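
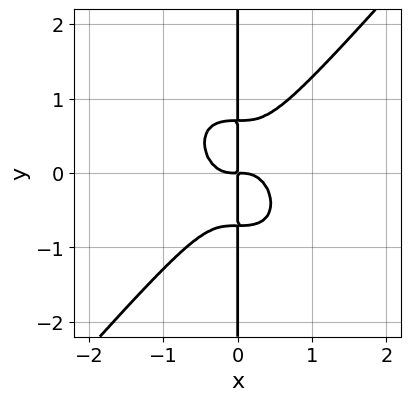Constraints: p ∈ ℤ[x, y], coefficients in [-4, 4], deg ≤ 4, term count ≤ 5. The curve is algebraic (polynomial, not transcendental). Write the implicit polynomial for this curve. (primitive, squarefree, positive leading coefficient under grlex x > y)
3*x^4 - 2*x*y^3 + x*y

The degree is 4 — a generic line meets the curve in up to 4 points.
Against the integer gridlines: the visible y-axis segment lies entirely on the curve.
Together with the visible shape, these determine p as stated.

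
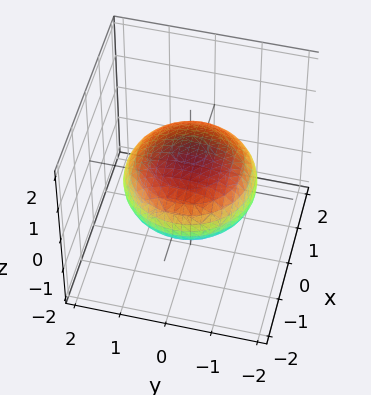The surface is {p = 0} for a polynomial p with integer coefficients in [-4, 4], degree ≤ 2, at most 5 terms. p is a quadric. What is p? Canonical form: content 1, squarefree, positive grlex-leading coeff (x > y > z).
x^2 + y^2 + 2*z^2 - 2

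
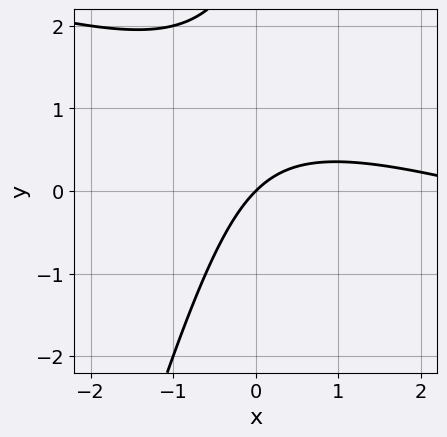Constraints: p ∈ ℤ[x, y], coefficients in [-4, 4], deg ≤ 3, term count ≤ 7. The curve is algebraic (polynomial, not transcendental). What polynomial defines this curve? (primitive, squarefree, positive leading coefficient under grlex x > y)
x^2 + 3*x*y - y^2 - 3*x + 3*y

(a) deg p = 2. The shape is more complex than any degree-1 curve.
(b) Against the integer gridlines: one x-axis crossing is at x = 0; it meets the y-axis at y = 0 (among the integer gridlines).
(c) Putting this together gives p.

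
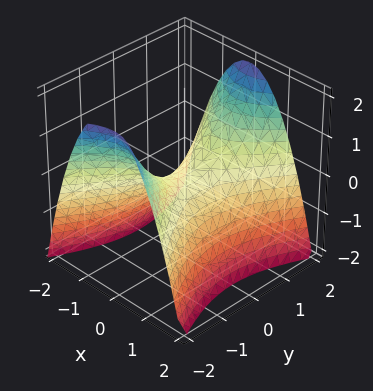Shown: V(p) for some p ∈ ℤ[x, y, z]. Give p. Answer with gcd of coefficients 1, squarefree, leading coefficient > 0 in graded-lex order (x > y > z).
2*x^2 - y^2 + 2*z

First, the degree is 2 — a saddle surface; a quadric.
Then, symmetries: the x ↦ −x reflection is a symmetry, so x appears only in even powers; mirror symmetry y ↦ −y ⇒ only even powers of y.
Then, from the axis intercepts and sections: one z-axis crossing is at z = 0; one x-axis crossing is at x = 0; it meets the y-axis at y = 0 (among the integer gridlines).
Finally, the integer polynomial consistent with all of this is the stated p.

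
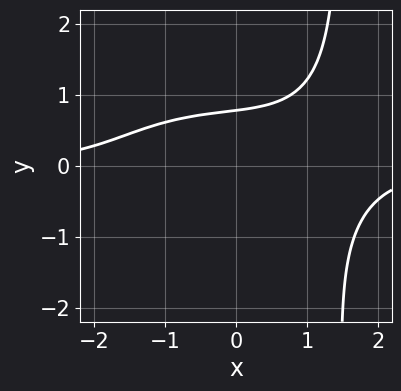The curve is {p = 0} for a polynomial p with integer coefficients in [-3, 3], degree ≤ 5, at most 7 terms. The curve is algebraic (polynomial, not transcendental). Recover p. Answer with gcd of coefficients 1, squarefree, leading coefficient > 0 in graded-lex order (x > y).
(a) The degree is 4 — a generic line meets the curve in up to 4 points.
(b) Observable constraints: no x-intercept at any integer in the box.
(c) Putting this together gives p.

x^3*y + 2*x*y^3 - 3*y^3 - 2*y + 3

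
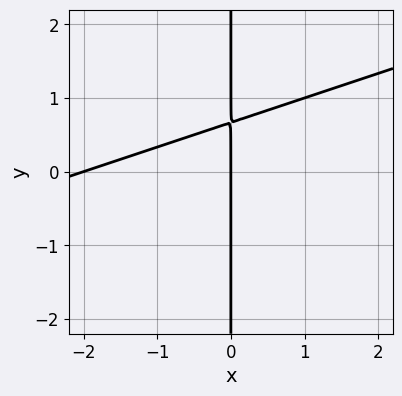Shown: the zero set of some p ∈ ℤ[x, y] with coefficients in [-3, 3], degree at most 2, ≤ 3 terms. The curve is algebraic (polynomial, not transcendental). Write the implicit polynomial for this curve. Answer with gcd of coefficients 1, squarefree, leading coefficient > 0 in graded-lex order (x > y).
(a) The degree is 2 — the shape is more complex than any degree-1 curve.
(b) From the axis intercepts and sections: among the integer gridlines, it crosses the x-axis at x ∈ {-2, 0}; every point of the y-axis in the box is on the curve.
(c) These observations pin down the coefficients.

x^2 - 3*x*y + 2*x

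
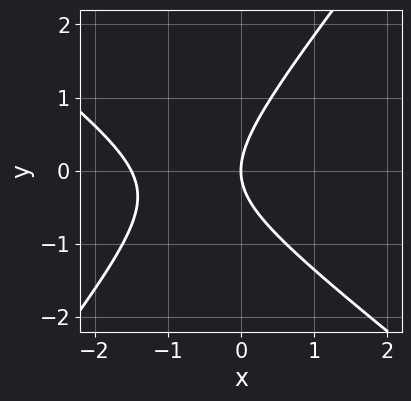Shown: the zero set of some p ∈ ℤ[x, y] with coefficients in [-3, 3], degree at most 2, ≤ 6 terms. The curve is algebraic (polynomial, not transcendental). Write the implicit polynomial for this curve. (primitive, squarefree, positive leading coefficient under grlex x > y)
deg p = 2. A generic line meets the curve in up to 2 points.
Checking where it meets the axes: it meets the x-axis at x = 0 (among the integer gridlines); one y-axis crossing is at y = 0.
Together with the visible shape, these determine p as stated.

2*x^2 + x*y - 2*y^2 + 3*x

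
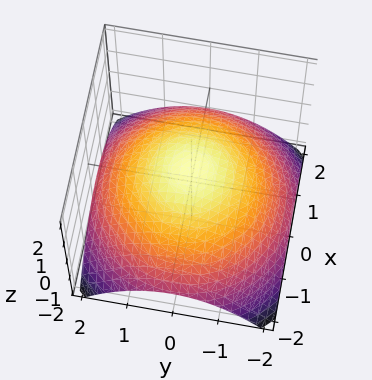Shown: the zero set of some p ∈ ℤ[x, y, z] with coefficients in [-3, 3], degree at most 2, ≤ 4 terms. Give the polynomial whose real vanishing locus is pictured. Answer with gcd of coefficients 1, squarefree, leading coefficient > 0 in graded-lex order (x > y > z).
x^2 + y^2 + 3*z - 2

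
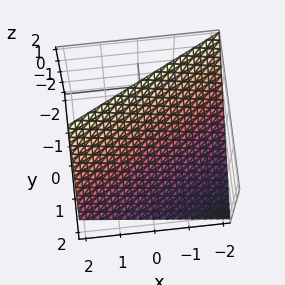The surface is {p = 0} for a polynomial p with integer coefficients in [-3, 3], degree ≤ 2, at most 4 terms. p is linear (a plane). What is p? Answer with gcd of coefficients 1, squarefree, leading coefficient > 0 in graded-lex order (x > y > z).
(a) The degree is 1 — the surface is flat (a plane).
(b) Against the integer gridlines: it crosses the x-axis at the gridline x = -2; it meets the z-axis at z = 1 (among the integer gridlines).
(c) Together with the visible shape, these determine p as stated. Check: (0, 1, 0) on the y-axis lies on the surface, and p(0, 1, 0) = 0. ✓

x - 2*y - 2*z + 2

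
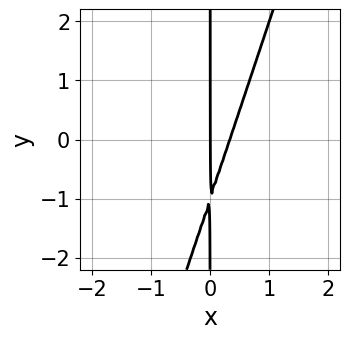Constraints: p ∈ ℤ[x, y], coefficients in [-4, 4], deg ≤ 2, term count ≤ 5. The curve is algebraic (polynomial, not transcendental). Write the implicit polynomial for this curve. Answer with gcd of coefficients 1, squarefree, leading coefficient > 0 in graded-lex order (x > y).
3*x^2 - x*y - x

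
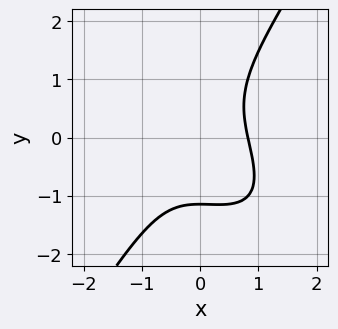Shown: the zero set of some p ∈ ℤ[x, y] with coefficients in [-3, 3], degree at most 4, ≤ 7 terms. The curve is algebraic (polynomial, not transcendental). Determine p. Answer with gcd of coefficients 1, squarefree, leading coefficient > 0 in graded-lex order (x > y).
The degree is 3 — a generic line meets the curve in up to 3 points.
The integer polynomial consistent with all of this is the stated p.

3*x^3 + 3*x^2*y - 2*y^3 + 2*x^2 - 3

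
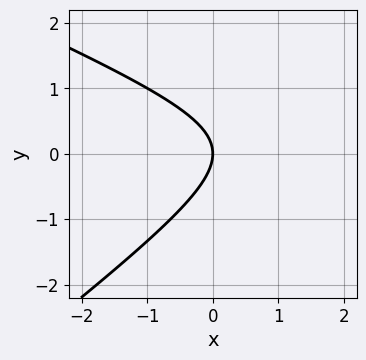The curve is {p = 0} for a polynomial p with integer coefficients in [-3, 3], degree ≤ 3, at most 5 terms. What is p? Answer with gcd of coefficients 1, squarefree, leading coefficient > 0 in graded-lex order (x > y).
(a) The degree is 2 — the shape is more complex than any degree-1 curve.
(b) Observable constraints: it crosses the y-axis at the gridline y = 0; it meets the x-axis at x = 0 (among the integer gridlines).
(c) Putting this together gives p.

x^2 + x*y - 3*y^2 - 3*x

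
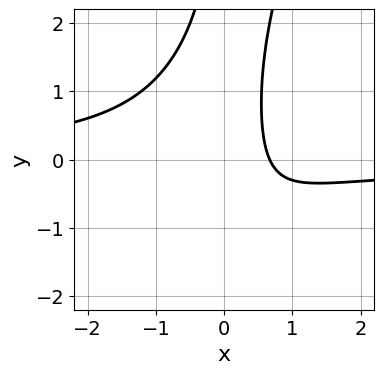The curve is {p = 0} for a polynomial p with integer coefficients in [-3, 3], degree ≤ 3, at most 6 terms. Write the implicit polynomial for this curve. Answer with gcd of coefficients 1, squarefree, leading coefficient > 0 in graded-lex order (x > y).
3*x^2*y - x*y^2 + 3*x - 2

First, degree: no degree-2 curve has this shape, so deg p = 3.
Then, from the visible intercepts: it misses every integer gridline on the y-axis.
Finally, matching integer coefficients to the picture gives p.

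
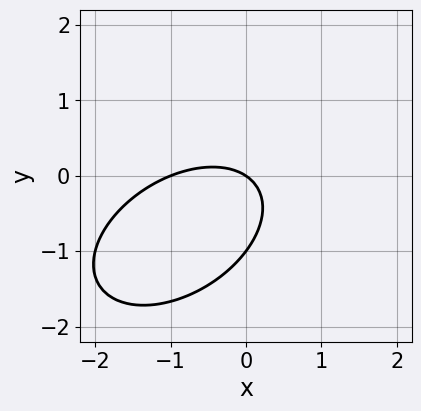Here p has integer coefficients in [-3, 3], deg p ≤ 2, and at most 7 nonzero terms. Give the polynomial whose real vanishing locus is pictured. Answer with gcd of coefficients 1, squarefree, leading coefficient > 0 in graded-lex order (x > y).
2*x^2 - 2*x*y + 3*y^2 + 2*x + 3*y

(a) The degree is 2 — a generic line meets the curve in up to 2 points.
(b) From the visible intercepts: among the integer gridlines, it crosses the y-axis at y ∈ {-1, 0}; among the integer gridlines, it crosses the x-axis at x ∈ {-1, 0}.
(c) Assembling these constraints gives the stated polynomial.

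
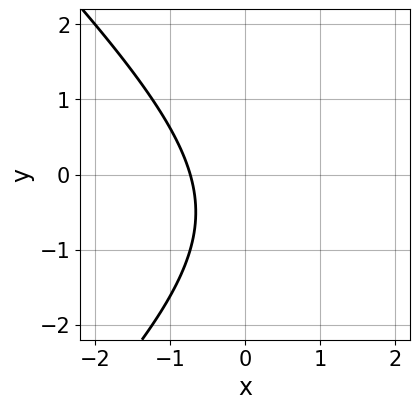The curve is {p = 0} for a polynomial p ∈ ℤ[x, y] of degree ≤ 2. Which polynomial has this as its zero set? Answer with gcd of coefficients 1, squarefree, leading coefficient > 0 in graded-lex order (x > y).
x^2 - y^2 - 2*x - y - 2

1. Degree: the shape is more complex than any degree-1 curve, so deg p = 2.
2. Reading off the gridlines: it misses every integer gridline on the y-axis.
3. Solving for integer coefficients yields p as stated.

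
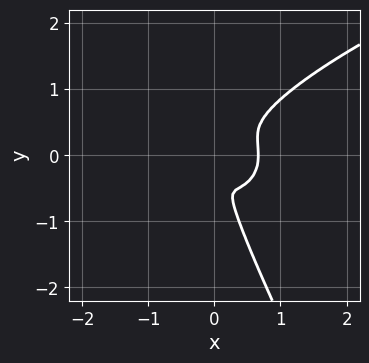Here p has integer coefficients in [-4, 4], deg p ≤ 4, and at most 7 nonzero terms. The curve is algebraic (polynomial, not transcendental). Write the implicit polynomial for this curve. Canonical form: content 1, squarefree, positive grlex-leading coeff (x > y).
(a) deg p = 4.
(b) The integer polynomial consistent with all of this is the stated p.

2*x*y^3 + y^4 - 3*x^3 - x*y^2 + 2*x^2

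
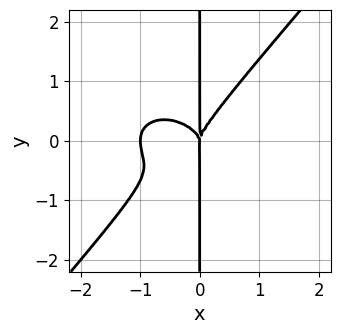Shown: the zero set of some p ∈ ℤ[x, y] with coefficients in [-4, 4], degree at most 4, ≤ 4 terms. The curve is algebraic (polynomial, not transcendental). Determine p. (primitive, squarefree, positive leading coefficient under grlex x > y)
The degree is 4 — no degree-3 curve has this shape.
Against the integer gridlines: among the integer gridlines, it crosses the x-axis at x ∈ {-1, 0}; every point of the y-axis in the box is on the curve.
Fitting integer coefficients to these (and the overall shape) gives p.

2*x^4 + 2*x^2*y^2 - 3*x*y^3 + 2*x^3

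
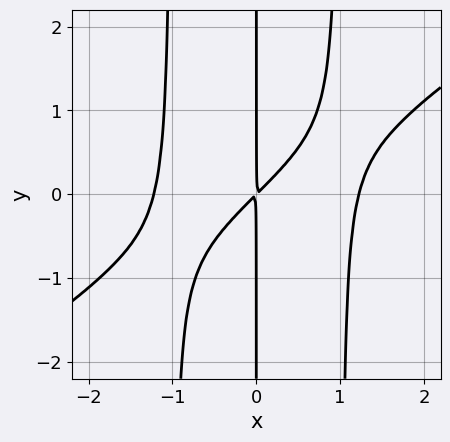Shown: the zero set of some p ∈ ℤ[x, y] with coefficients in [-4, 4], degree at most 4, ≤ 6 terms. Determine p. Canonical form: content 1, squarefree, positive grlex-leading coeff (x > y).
1. The degree is 4 — the shape is more complex than any degree-3 curve.
2. Checking where it meets the axes: the visible y-axis segment lies entirely on the curve.
3. Together with the visible shape, these determine p as stated.

2*x^4 - 3*x^3*y - 3*x^2 + 3*x*y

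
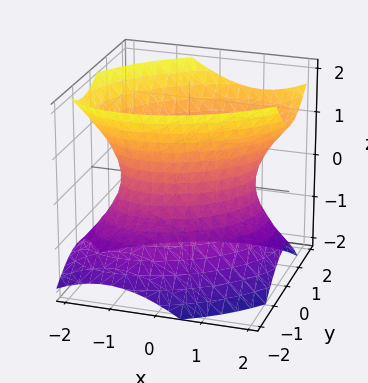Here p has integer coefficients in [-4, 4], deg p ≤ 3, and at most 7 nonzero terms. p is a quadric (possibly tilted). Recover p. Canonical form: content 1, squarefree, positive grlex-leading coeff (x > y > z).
deg p = 2.
Against the integer gridlines: the surface avoids every integer z-axis point in the box; the y-axis gridline crossings are at y ∈ {-1, 1}.
Putting this together gives p.

2*x^2 - 2*x*y + 3*y^2 - y*z - 2*z^2 - 3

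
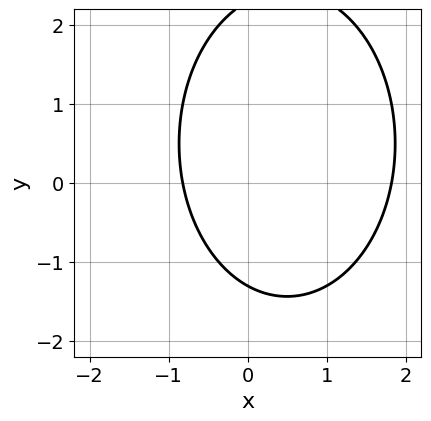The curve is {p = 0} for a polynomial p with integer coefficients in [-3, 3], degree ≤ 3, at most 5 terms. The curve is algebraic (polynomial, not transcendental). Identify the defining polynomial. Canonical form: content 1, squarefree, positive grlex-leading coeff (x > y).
2*x^2 + y^2 - 2*x - y - 3

1. The degree is 2 — the shape is more complex than any degree-1 curve.
2. Solving for integer coefficients yields p as stated.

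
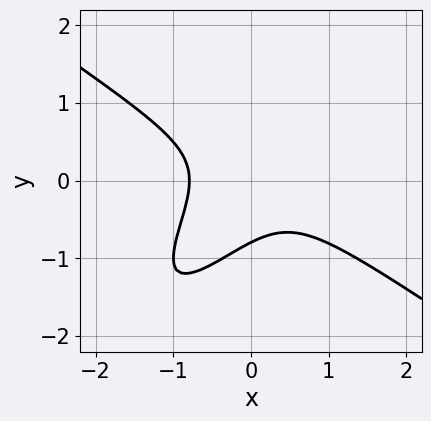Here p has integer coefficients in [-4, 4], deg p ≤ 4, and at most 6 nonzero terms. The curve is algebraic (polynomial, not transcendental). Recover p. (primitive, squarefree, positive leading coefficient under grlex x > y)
2*x^3 - 3*x*y^2 + 2*y^3 + 1

deg p = 3. A generic line meets the curve in up to 3 points.
Solving for integer coefficients yields p as stated.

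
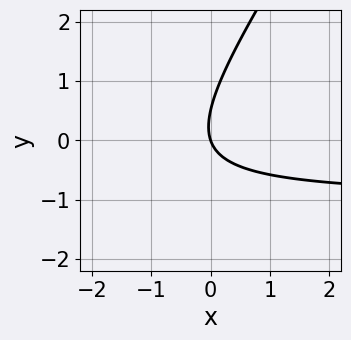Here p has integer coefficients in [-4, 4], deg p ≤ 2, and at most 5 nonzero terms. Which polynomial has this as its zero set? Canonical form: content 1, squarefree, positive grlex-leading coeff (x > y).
3*x*y - 2*y^2 + 3*x + y

The degree is 2 — no degree-1 curve has this shape.
Reading off the gridlines: one x-axis crossing is at x = 0; it meets the y-axis at y = 0 (among the integer gridlines).
Together with the visible shape, these determine p as stated.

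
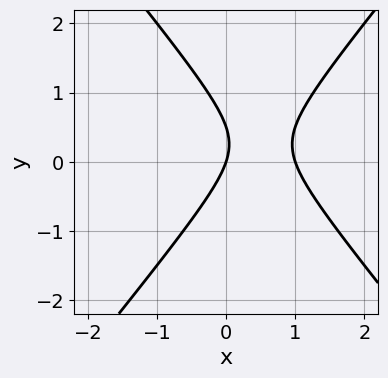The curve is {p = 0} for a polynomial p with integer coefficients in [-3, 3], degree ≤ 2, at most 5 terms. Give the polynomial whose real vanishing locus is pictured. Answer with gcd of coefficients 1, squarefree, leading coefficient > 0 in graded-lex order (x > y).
3*x^2 - 2*y^2 - 3*x + y

Degree: no degree-1 curve has this shape, so deg p = 2.
Against the integer gridlines: one y-axis crossing is at y = 0; among the integer gridlines, it crosses the x-axis at x ∈ {0, 1}.
Assembling these constraints gives the stated polynomial.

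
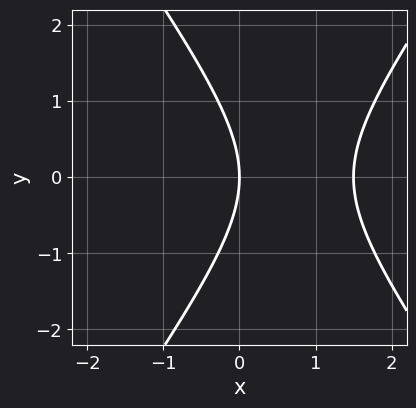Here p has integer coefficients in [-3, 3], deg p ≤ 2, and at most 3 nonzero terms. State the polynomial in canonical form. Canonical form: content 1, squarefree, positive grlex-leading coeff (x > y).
2*x^2 - y^2 - 3*x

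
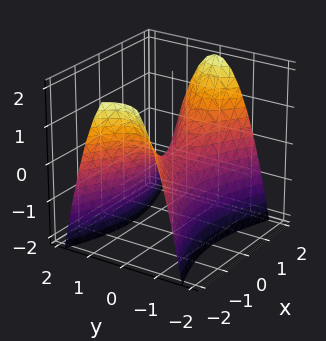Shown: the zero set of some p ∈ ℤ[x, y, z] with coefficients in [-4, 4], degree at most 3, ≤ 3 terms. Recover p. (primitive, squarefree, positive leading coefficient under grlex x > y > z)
x^2 - 3*y^2 - 2*z

deg p = 2.
Symmetries: it's symmetric under y → −y, forcing even powers of y; mirror symmetry x ↦ −x ⇒ only even powers of x.
Observable constraints: it crosses the x-axis at the gridline x = 0; it meets the z-axis at z = 0 (among the integer gridlines).
Putting this together gives p.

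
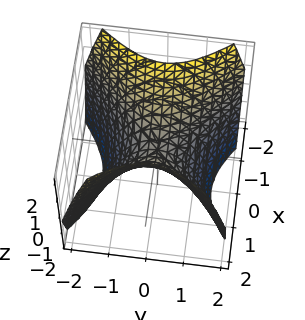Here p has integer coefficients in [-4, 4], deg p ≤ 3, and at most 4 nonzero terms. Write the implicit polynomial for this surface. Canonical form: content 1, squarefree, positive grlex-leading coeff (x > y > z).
x^2 - y^2 - z

The degree is 2 — a hyperbolic paraboloid; a quadric.
Symmetries: it's symmetric under y → −y, forcing even powers of y; mirror symmetry x ↦ −x ⇒ only even powers of x.
From the axis intercepts and sections: it crosses the y-axis at the gridline y = 0; it crosses the z-axis at the gridline z = 0; it crosses the x-axis at the gridline x = 0.
These observations pin down the coefficients.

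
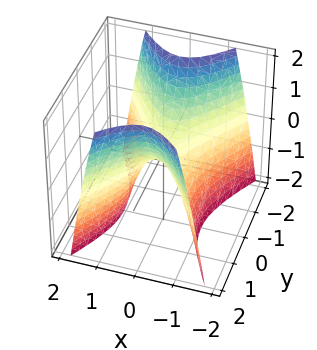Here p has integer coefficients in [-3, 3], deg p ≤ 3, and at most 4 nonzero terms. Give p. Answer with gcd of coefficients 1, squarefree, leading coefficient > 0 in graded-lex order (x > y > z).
2*x^2 - y^2 + z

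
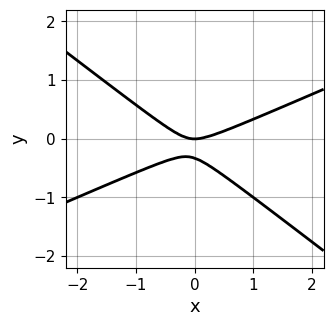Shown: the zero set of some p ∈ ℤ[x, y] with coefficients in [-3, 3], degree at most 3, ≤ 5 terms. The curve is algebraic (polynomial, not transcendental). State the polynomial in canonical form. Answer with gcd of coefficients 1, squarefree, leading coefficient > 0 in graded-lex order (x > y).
x^2 - x*y - 3*y^2 - y

deg p = 2. The shape is more complex than any degree-1 curve.
Reading off the gridlines: it meets the x-axis at x = 0 (among the integer gridlines); it crosses the y-axis at the gridline y = 0.
These observations pin down the coefficients.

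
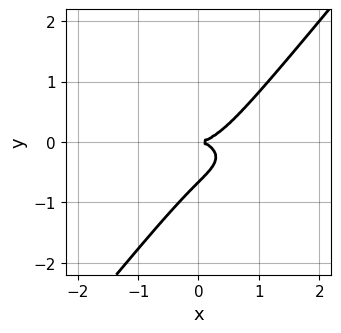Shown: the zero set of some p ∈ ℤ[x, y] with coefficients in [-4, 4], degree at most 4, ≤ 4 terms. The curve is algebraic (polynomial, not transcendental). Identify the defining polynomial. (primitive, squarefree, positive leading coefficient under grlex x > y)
First, degree: no degree-2 curve has this shape, so deg p = 3.
Next, checking where it meets the axes: it crosses the y-axis at the gridline y = 0; it crosses the x-axis at the gridline x = 0.
Finally, fitting integer coefficients to these (and the overall shape) gives p.

x^3 + 3*x*y^2 - 3*y^3 - 2*y^2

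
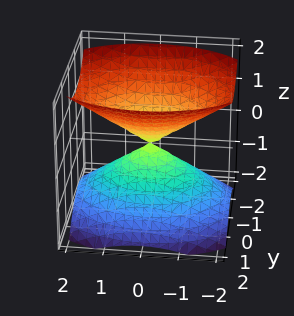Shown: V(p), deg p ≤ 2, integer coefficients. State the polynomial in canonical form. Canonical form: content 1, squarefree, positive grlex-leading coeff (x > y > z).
There are 2 components. Treating them together as one polynomial.
Degree: a double cone through the origin; a quadric, so deg p = 2.
Symmetries: it's symmetric under x → −x, forcing even powers of x; mirror symmetry y ↦ −y ⇒ only even powers of y; mirror symmetry z ↦ −z ⇒ only even powers of z.
Checking where it meets the axes: one x-axis crossing is at x = 0; one z-axis crossing is at z = 0; it meets the y-axis at y = 0 (among the integer gridlines).
The integer polynomial consistent with all of this is the stated p.

x^2 + 2*y^2 - 2*z^2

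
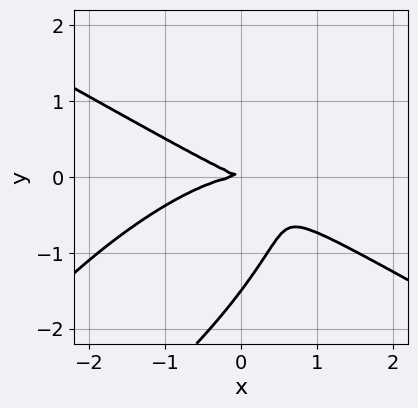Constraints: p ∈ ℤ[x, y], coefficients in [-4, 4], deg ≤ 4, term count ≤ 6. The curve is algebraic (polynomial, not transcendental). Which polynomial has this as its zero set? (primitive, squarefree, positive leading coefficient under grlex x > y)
x^3 - 2*x*y^2 + 2*y^3 + x*y + 3*y^2

First, degree: the shape is more complex than any degree-2 curve, so deg p = 3.
Then, reading off the gridlines: one y-axis crossing is at y = 0; it meets the x-axis at x = 0 (among the integer gridlines).
Finally, putting this together gives p.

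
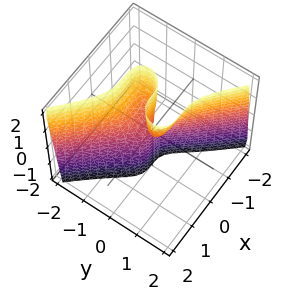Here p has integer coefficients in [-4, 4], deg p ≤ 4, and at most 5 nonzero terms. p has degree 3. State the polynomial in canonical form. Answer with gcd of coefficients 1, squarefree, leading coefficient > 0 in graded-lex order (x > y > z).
2*x^3 + 2*y^3 - y*z

(a) deg p = 3.
(b) Checking where it meets the axes: every point of the z-axis in the box is on the surface; it meets the x-axis at x = 0 (among the integer gridlines).
(c) Putting this together gives p.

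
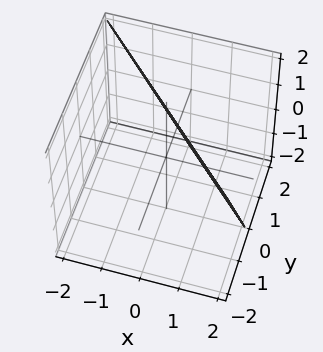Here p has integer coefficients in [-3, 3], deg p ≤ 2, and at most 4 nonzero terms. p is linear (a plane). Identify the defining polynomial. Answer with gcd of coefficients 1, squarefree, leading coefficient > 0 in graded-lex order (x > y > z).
2*x + 2*y + z - 2

First, degree: the surface is flat (a plane), so deg p = 1.
Then, from the visible intercepts: one x-axis crossing is at x = 1; one z-axis crossing is at z = 2; one y-axis crossing is at y = 1.
Finally, assembling these constraints gives the stated polynomial.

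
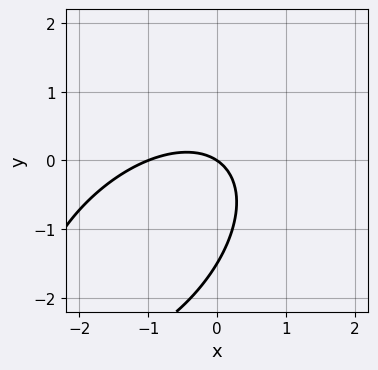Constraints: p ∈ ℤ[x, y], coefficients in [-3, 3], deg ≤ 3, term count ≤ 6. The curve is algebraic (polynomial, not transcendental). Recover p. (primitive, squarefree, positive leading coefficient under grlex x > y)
2*x^2 - 2*x*y + 2*y^2 + 2*x + 3*y

Degree: no degree-1 curve has this shape, so deg p = 2.
From the axis intercepts and sections: it crosses the y-axis at the gridline y = 0; among the integer gridlines, it crosses the x-axis at x ∈ {-1, 0}.
Assembling these constraints gives the stated polynomial.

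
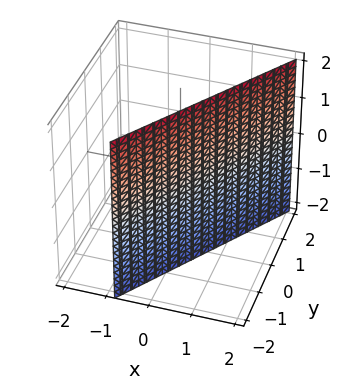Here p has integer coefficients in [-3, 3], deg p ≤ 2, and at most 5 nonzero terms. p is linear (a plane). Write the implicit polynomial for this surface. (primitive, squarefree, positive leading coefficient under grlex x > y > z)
1. deg p = 1. Every cross-section is a straight line — this is a plane.
2. Checking where it meets the axes: it meets the y-axis at y = -1 (among the integer gridlines); the surface avoids every integer z-axis point in the box.
3. Together with the visible shape, these determine p as stated.

3*x - 2*y - 2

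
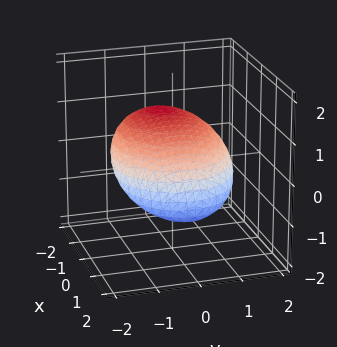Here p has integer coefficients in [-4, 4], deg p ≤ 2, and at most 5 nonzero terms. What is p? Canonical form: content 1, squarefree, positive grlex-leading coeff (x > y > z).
1. Degree: no degree-1 surface has this shape, so deg p = 2.
2. The integer polynomial consistent with all of this is the stated p.

x^2 + 2*x*z + y^2 + 3*z^2 - 2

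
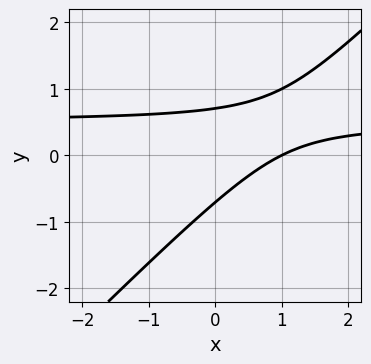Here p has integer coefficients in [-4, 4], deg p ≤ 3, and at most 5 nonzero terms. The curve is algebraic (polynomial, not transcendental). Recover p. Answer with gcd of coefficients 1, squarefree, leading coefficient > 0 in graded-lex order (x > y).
1. Degree: a generic line meets the curve in up to 2 points, so deg p = 2.
2. Reading off the gridlines: it meets the x-axis at x = 1 (among the integer gridlines).
3. Putting this together gives p.

2*x*y - 2*y^2 - x + 1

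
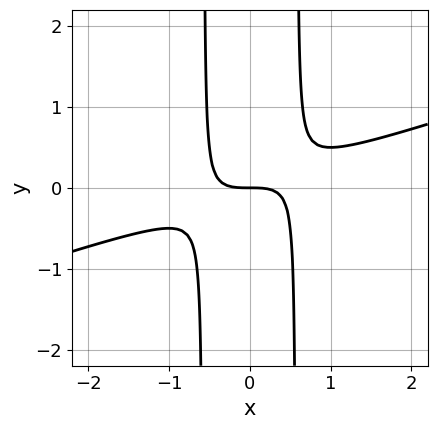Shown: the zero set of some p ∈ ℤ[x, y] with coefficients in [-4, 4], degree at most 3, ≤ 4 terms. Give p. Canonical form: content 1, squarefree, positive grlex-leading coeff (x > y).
x^3 - 3*x^2*y + y

First, deg p = 3. The shape is more complex than any degree-2 curve.
Next, observable constraints: it crosses the y-axis at the gridline y = 0; it meets the x-axis at x = 0 (among the integer gridlines).
Finally, solving for integer coefficients yields p as stated.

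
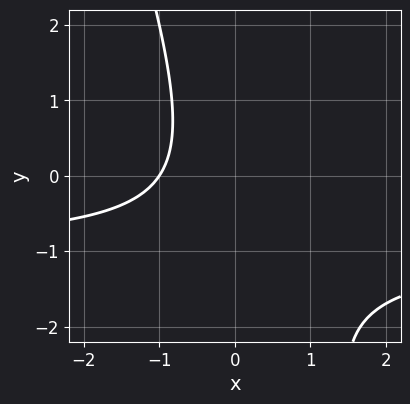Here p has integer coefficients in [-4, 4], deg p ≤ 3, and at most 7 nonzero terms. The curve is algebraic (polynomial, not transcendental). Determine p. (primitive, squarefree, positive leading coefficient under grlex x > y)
1. The degree is 2 — the shape is more complex than any degree-1 curve.
2. Checking where it meets the axes: it crosses the x-axis at the gridline x = -1; no y-intercept at any integer in the box.
3. The integer polynomial consistent with all of this is the stated p.

3*x*y + y^2 + 3*x + y + 3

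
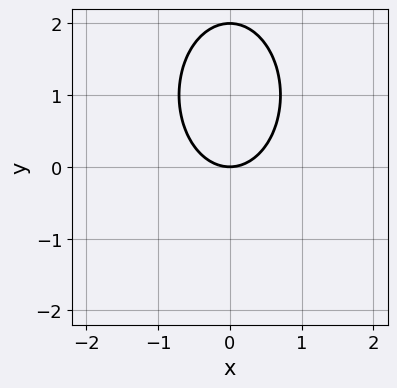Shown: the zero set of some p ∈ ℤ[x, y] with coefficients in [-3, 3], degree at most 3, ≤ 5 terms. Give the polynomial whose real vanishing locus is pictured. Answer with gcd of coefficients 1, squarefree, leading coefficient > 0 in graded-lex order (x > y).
First, the degree is 2 — the shape is more complex than any degree-1 curve.
Then, symmetries: the x ↦ −x reflection is a symmetry, so x appears only in even powers.
Next, from the axis intercepts and sections: the y-axis gridline crossings are at y ∈ {0, 2}; one x-axis crossing is at x = 0.
Finally, these observations pin down the coefficients.

2*x^2 + y^2 - 2*y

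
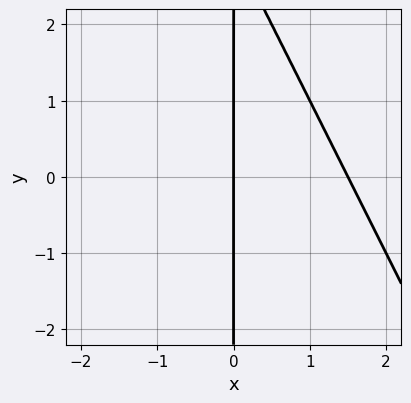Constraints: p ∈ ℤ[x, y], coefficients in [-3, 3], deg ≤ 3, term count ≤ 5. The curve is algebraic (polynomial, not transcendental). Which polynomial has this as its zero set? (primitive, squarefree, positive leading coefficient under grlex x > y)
(a) The degree is 2 — no degree-1 curve has this shape.
(b) Observable constraints: one x-axis crossing is at x = 0; the visible y-axis segment lies entirely on the curve.
(c) Together with the visible shape, these determine p as stated.

2*x^2 + x*y - 3*x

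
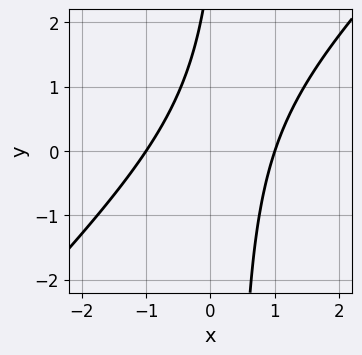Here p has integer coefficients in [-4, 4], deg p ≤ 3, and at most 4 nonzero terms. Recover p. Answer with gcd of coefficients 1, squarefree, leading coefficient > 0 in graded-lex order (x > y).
First, degree: the shape is more complex than any degree-1 curve, so deg p = 2.
Then, observable constraints: among the integer gridlines, it crosses the x-axis at x ∈ {-1, 1}; the curve avoids every integer y-axis point in the box.
Finally, solving for integer coefficients yields p as stated.

3*x^2 - 3*x*y + y - 3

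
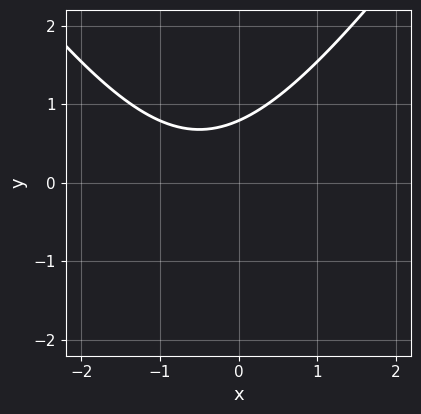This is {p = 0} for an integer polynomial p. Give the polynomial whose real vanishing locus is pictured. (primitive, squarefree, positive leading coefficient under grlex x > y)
The degree is 2 — no degree-1 curve has this shape.
From the visible intercepts: it misses every integer gridline on the x-axis.
Putting this together gives p.

2*x^2 - y^2 + 2*x - 3*y + 3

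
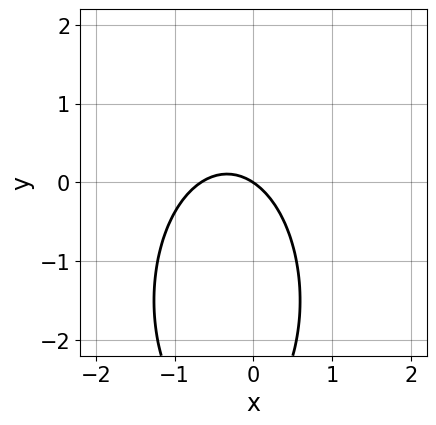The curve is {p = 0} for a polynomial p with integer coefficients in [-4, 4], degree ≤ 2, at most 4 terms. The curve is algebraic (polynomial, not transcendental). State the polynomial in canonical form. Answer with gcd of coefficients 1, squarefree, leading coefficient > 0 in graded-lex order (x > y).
3*x^2 + y^2 + 2*x + 3*y

1. Degree: a generic line meets the curve in up to 2 points, so deg p = 2.
2. Observable constraints: one x-axis crossing is at x = 0; it meets the y-axis at y = 0 (among the integer gridlines).
3. These observations pin down the coefficients.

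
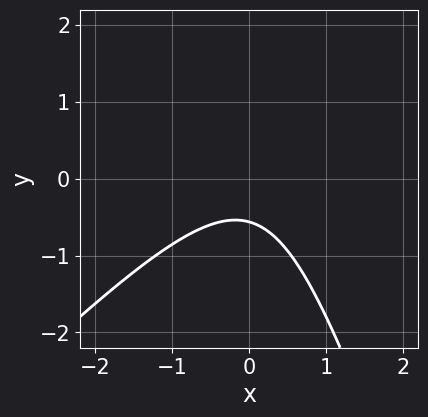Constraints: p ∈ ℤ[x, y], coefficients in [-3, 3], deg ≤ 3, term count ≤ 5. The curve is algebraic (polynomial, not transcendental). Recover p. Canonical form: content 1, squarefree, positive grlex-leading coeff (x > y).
The degree is 2 — the shape is more complex than any degree-1 curve.
Against the integer gridlines: it misses every integer gridline on the x-axis.
These observations pin down the coefficients.

3*x^2 - 2*x*y - y^2 + 3*y + 2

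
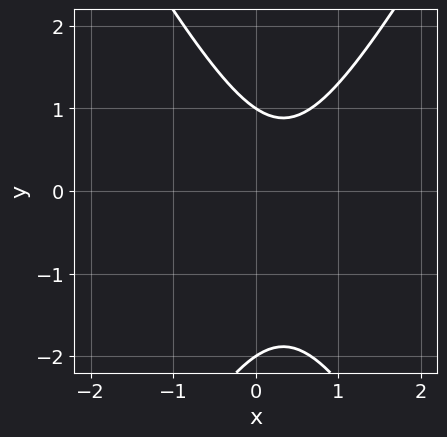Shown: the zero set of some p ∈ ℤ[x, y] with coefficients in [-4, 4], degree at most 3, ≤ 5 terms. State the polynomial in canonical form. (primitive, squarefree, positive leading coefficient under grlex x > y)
First, deg p = 2.
Then, reading off the gridlines: among the integer gridlines, it crosses the y-axis at y ∈ {-2, 1}; the curve avoids every integer x-axis point in the box.
Finally, solving for integer coefficients yields p as stated.

3*x^2 - y^2 - 2*x - y + 2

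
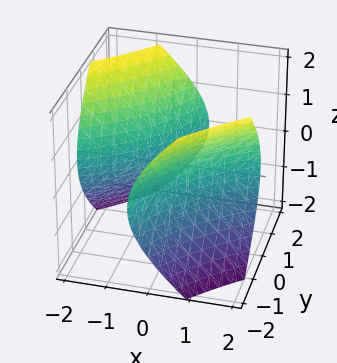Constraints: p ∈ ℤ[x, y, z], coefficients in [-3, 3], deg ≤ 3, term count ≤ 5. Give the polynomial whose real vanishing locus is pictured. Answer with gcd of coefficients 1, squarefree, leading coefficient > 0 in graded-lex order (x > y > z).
x^2 - 3*x*y + y^2 - 2*z^2 - 2

1. The picture has 2 separate pieces.
2. The degree is 2 — no degree-1 surface has this shape.
3. From the visible intercepts: the surface avoids every integer z-axis point in the box.
4. Putting this together gives p.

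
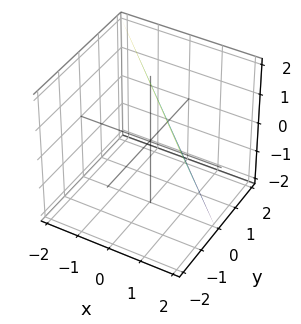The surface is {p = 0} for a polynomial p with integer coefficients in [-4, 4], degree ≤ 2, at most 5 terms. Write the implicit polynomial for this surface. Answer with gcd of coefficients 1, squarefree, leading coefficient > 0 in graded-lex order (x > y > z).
(a) The degree is 1 — the surface is flat (a plane).
(b) Checking where it meets the axes: one y-axis crossing is at y = 1; one x-axis crossing is at x = 1.
(c) Together with the visible shape, these determine p as stated. Check: (0, 0, 2) on the z-axis lies on the surface, and p(0, 0, 2) = 0. ✓

2*x + 2*y + z - 2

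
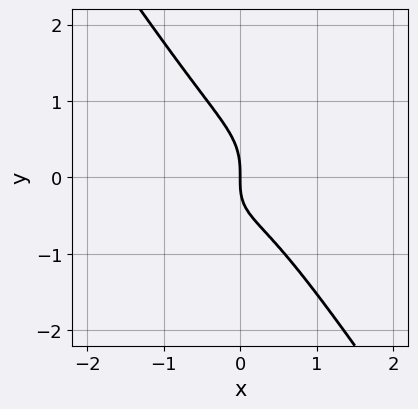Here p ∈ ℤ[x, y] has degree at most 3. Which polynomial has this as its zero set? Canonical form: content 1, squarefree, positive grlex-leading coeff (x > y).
First, deg p = 3.
Then, from the visible intercepts: one x-axis crossing is at x = 0; one y-axis crossing is at y = 0.
Finally, together with the visible shape, these determine p as stated.

2*x^3 - 3*x^2*y + 2*y^3 + x*y + 2*x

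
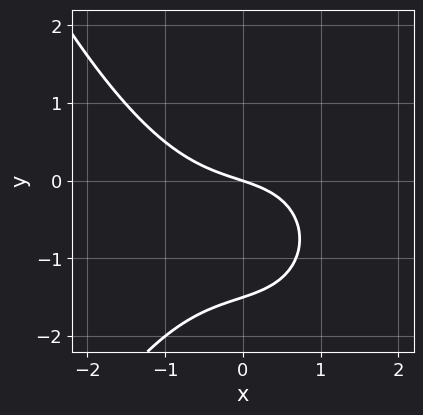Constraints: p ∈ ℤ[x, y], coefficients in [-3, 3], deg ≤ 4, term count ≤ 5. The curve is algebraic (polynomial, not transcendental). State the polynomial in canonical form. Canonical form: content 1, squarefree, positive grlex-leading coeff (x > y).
First, degree: a generic line meets the curve in up to 3 points, so deg p = 3.
Next, reading off the gridlines: it crosses the y-axis at the gridline y = 0; it crosses the x-axis at the gridline x = 0.
Finally, together with the visible shape, these determine p as stated.

x^3 + 2*y^2 + x + 3*y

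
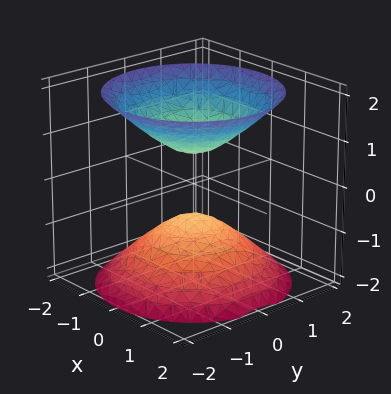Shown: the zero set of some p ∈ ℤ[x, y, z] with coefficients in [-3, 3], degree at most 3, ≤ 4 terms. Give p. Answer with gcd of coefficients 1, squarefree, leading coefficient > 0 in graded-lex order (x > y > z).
2*x^2 + 2*y^2 - 2*z^2 + 1

I count 2 distinct pieces. They look like related sheets of one shape, so recover p as a whole.
The degree is 2 — two separate bowl-shaped sheets opening away from each other; a quadric.
Symmetry: the surface is invariant under rotation about z: p = q(x² + y², z); mirror symmetry z ↦ −z ⇒ only even powers of z.
Checking where it meets the axes: it misses every integer gridline on the y-axis; it misses every integer gridline on the x-axis; a circular section at z = 2 has radius between 1 and 2.
Putting this together gives p.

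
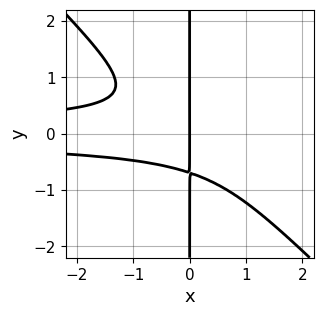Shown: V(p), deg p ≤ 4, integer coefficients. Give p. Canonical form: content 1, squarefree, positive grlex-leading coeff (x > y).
3*x^2*y^2 + 3*x*y^3 + x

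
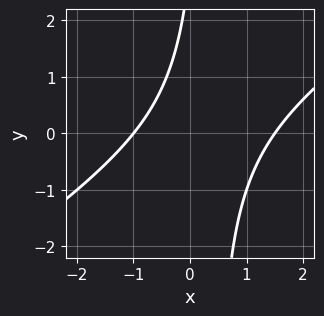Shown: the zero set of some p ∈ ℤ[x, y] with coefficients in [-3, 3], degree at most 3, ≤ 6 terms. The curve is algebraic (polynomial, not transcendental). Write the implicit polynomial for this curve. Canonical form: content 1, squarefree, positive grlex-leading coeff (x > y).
The degree is 2 — no degree-1 curve has this shape.
Observable constraints: it misses every integer gridline on the y-axis; it crosses the x-axis at the gridline x = -1.
Fitting integer coefficients to these (and the overall shape) gives p.

2*x^2 - 3*x*y - x + y - 3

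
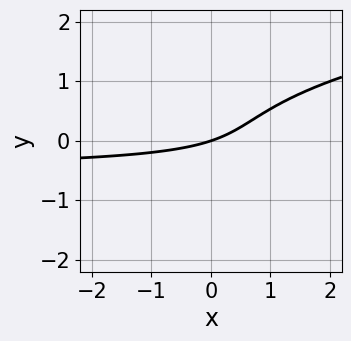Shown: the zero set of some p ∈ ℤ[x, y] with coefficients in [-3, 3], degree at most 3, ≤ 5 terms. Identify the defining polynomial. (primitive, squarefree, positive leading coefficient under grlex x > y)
3*y^3 - 2*x*y - x + 3*y

1. The degree is 3 — the shape is more complex than any degree-2 curve.
2. Checking where it meets the axes: it meets the y-axis at y = 0 (among the integer gridlines); it crosses the x-axis at the gridline x = 0.
3. Solving for integer coefficients yields p as stated.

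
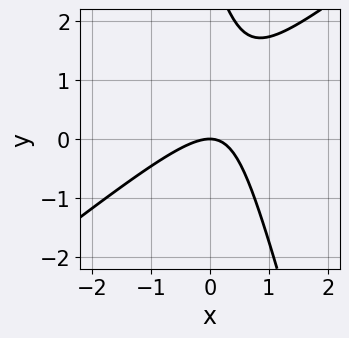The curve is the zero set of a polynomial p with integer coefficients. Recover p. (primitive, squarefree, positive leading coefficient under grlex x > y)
1. The degree is 2 — a generic line meets the curve in up to 2 points.
2. From the visible intercepts: it crosses the y-axis at the gridline y = 0; it crosses the x-axis at the gridline x = 0.
3. Matching integer coefficients to the picture gives p.

3*x^2 - 3*x*y - y^2 + 3*y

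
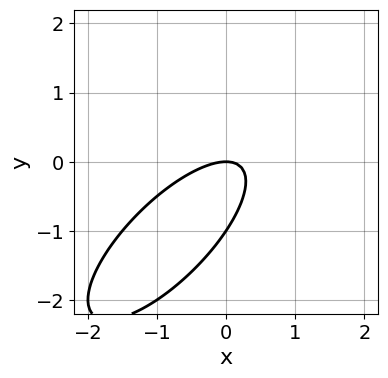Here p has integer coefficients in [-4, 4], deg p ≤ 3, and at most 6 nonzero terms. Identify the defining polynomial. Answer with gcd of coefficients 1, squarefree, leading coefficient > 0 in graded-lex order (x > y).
2*x^2 - 3*x*y + 2*y^2 + 2*y

The degree is 2 — the shape is more complex than any degree-1 curve.
From the visible intercepts: among the integer gridlines, it crosses the y-axis at y ∈ {-1, 0}; it crosses the x-axis at the gridline x = 0.
Together with the visible shape, these determine p as stated.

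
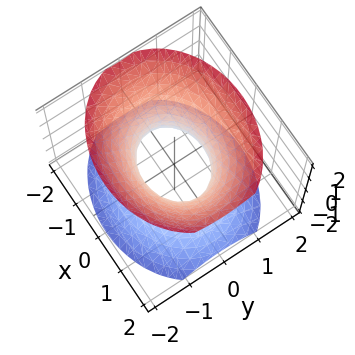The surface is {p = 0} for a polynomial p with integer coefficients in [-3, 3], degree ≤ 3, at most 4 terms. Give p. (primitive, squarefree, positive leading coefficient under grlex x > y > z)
2*x^2 + 3*y^2 - 2*z^2 - 2

(a) The degree is 2 — an hourglass — one-sheet hyperboloid; a quadric.
(b) Symmetries: the y ↦ −y reflection is a symmetry, so y appears only in even powers; the x ↦ −x reflection is a symmetry, so x appears only in even powers; mirror symmetry z ↦ −z ⇒ only even powers of z.
(c) Observable constraints: no z-intercept at any integer in the box; the x-axis gridline crossings are at x ∈ {-1, 1}.
(d) Putting this together gives p.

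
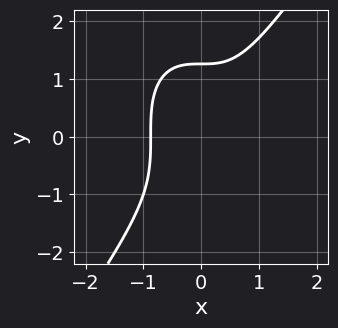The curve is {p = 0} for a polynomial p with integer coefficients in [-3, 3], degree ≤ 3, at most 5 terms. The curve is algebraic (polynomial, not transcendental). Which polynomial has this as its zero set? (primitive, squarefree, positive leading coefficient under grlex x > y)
3*x^3 - y^3 + 2

First, the degree is 3 — the shape is more complex than any degree-2 curve.
Finally, the integer polynomial consistent with all of this is the stated p.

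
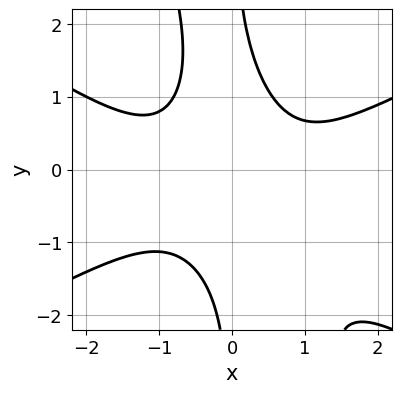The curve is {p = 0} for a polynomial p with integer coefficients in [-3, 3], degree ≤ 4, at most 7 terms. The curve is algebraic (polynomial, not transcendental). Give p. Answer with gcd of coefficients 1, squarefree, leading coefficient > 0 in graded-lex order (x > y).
x^4 - 3*x^2*y^2 - x*y^3 - 2*x^2*y + 2

1. The degree is 4 — a generic line meets the curve in up to 4 points.
2. Against the integer gridlines: no y-intercept at any integer in the box; no x-intercept at any integer in the box.
3. Putting this together gives p.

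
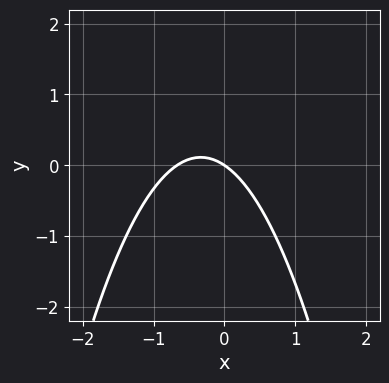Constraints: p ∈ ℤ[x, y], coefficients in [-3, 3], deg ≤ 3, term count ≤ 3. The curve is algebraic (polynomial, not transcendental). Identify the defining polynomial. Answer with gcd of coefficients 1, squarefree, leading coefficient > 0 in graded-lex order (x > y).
3*x^2 + 2*x + 3*y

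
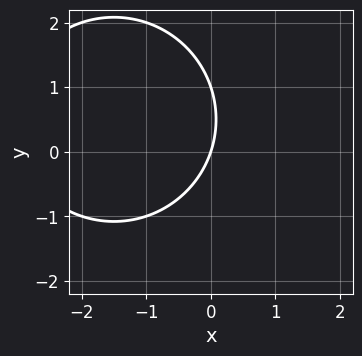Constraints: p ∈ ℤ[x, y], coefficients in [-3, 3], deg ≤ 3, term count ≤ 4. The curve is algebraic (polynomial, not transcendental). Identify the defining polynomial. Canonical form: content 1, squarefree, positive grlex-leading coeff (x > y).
1. Degree: no degree-1 curve has this shape, so deg p = 2.
2. From the visible intercepts: among the integer gridlines, it crosses the y-axis at y ∈ {0, 1}; it crosses the x-axis at the gridline x = 0.
3. Matching integer coefficients to the picture gives p.

x^2 + y^2 + 3*x - y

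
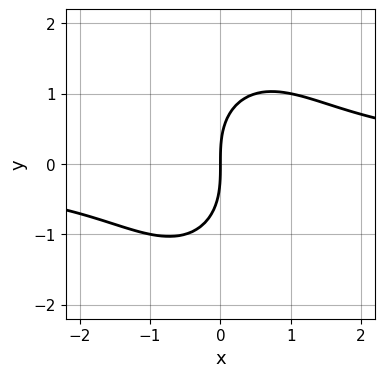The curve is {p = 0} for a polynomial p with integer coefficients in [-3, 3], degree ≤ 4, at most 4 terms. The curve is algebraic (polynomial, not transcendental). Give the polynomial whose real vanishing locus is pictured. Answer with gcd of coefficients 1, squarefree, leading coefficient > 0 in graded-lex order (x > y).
First, deg p = 3. No degree-2 curve has this shape.
Next, checking where it meets the axes: it meets the x-axis at x = 0 (among the integer gridlines); it crosses the y-axis at the gridline y = 0.
Finally, together with the visible shape, these determine p as stated.

2*x^2*y + y^3 - 3*x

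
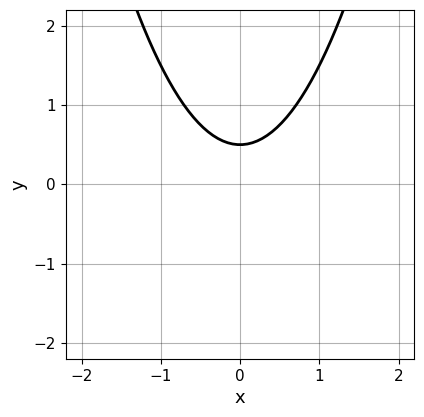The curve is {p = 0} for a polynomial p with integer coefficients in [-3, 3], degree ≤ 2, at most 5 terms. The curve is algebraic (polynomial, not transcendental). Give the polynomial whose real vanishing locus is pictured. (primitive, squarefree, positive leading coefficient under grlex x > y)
2*x^2 - 2*y + 1

(a) deg p = 2. No degree-1 curve has this shape.
(b) Symmetries: the x ↦ −x reflection is a symmetry, so x appears only in even powers.
(c) Observable constraints: it misses every integer gridline on the x-axis.
(d) Together with the visible shape, these determine p as stated.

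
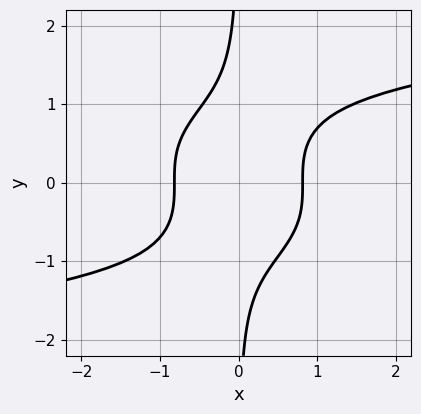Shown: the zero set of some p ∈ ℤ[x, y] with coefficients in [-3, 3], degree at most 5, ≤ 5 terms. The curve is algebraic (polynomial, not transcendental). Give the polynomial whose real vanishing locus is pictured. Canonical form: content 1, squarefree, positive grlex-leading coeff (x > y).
3*x*y^3 - 3*x^2 + 2

deg p = 4. A generic line meets the curve in up to 4 points.
Against the integer gridlines: the curve avoids every integer y-axis point in the box.
These observations pin down the coefficients.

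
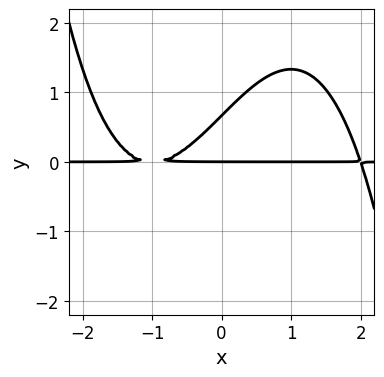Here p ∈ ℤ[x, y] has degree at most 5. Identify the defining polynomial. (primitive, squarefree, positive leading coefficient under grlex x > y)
x^3*y - 3*x*y + 3*y^2 - 2*y

First, deg p = 4. No degree-3 curve has this shape.
Next, from the axis intercepts and sections: the visible x-axis segment lies entirely on the curve; it meets the y-axis at y = 0 (among the integer gridlines).
Finally, putting this together gives p.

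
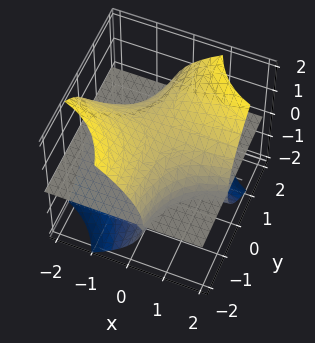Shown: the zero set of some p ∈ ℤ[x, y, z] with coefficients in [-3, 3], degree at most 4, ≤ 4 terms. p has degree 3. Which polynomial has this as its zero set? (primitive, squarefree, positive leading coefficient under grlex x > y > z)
3*x*y*z - 2*z^3 + 3*z

The picture has 2 separate pieces. They look like related sheets of one shape, so recover p as a whole.
deg p = 3. The shape is more complex than any degree-2 surface.
Checking where it meets the axes: the visible y-axis segment lies entirely on the surface; one z-axis crossing is at z = 0; every point of the x-axis in the box is on the surface.
Assembling these constraints gives the stated polynomial.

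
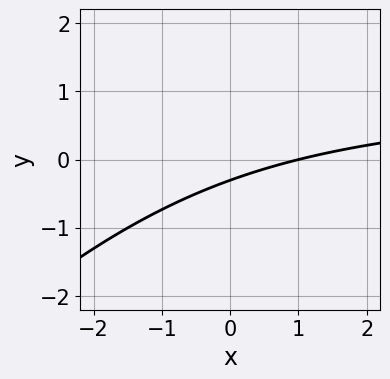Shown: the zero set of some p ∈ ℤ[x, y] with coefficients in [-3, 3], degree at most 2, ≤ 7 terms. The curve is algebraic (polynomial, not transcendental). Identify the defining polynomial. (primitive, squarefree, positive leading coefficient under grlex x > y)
x*y - y^2 - x + 3*y + 1

(a) deg p = 2. No degree-1 curve has this shape.
(b) Against the integer gridlines: it crosses the x-axis at the gridline x = 1.
(c) Fitting integer coefficients to these (and the overall shape) gives p.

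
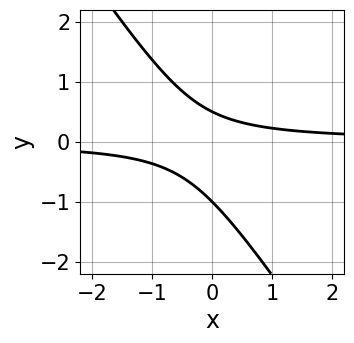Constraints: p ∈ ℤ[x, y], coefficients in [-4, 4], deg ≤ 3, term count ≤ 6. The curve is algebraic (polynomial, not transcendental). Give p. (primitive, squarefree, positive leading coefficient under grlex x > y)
3*x*y + 2*y^2 + y - 1

1. deg p = 2. No degree-1 curve has this shape.
2. From the visible intercepts: the curve avoids every integer x-axis point in the box; one y-axis crossing is at y = -1.
3. Together with the visible shape, these determine p as stated.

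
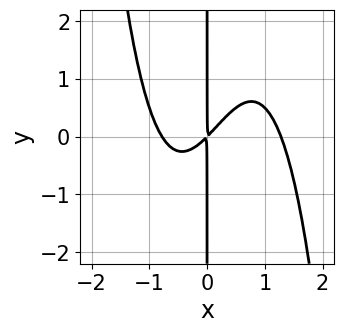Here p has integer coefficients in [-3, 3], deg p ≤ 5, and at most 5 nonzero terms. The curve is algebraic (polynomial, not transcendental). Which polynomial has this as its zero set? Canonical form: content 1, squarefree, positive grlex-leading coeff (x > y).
2*x^4 - x^3 - 2*x^2 + 2*x*y

1. Degree: the shape is more complex than any degree-3 curve, so deg p = 4.
2. From the visible intercepts: every point of the y-axis in the box is on the curve.
3. Solving for integer coefficients yields p as stated.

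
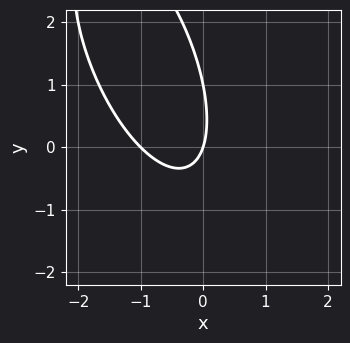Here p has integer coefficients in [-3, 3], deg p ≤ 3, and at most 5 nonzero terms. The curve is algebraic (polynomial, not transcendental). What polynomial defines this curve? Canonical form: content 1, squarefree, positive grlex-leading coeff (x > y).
3*x^2 + 2*x*y + y^2 + 3*x - y

(a) deg p = 2. The shape is more complex than any degree-1 curve.
(b) Reading off the gridlines: among the integer gridlines, it crosses the x-axis at x ∈ {-1, 0}; among the integer gridlines, it crosses the y-axis at y ∈ {0, 1}.
(c) Assembling these constraints gives the stated polynomial.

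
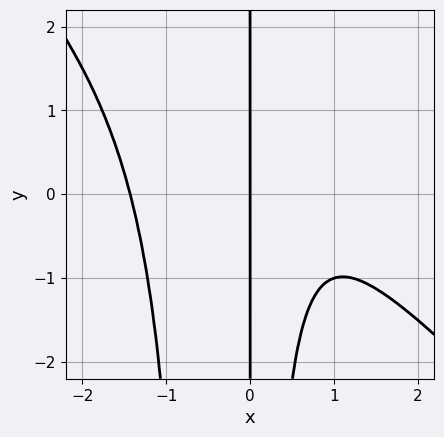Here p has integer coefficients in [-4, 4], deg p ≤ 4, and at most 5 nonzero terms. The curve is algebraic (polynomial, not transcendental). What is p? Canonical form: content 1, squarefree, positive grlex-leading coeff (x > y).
2*x^4 + 2*x^3*y + x^2*y - 2*x^2 + 3*x

(a) The degree is 4 — the shape is more complex than any degree-3 curve.
(b) Observable constraints: it meets the x-axis at x = 0 (among the integer gridlines); every point of the y-axis in the box is on the curve.
(c) The integer polynomial consistent with all of this is the stated p.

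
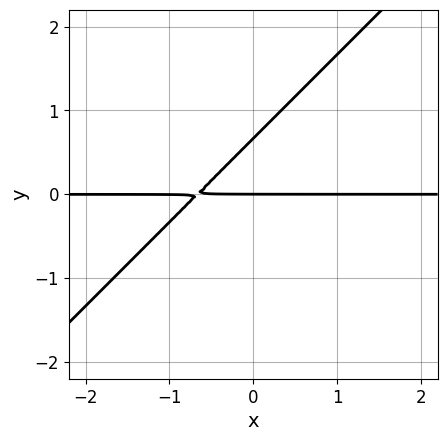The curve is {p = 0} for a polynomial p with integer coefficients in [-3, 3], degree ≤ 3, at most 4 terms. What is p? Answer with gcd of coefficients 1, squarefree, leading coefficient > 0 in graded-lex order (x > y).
3*x*y - 3*y^2 + 2*y

1. The degree is 2 — no degree-1 curve has this shape.
2. Against the integer gridlines: the visible x-axis segment lies entirely on the curve; one y-axis crossing is at y = 0.
3. Matching integer coefficients to the picture gives p.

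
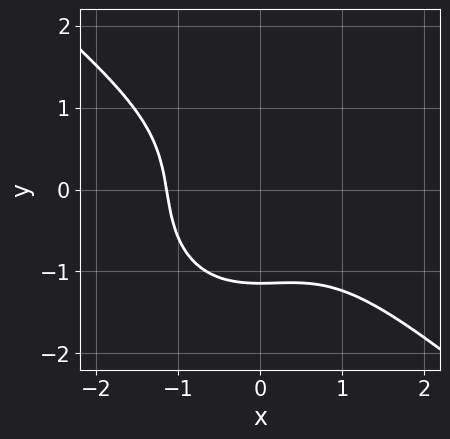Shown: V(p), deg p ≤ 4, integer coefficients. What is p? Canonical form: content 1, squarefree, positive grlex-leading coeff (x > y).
(a) Degree: a generic line meets the curve in up to 3 points, so deg p = 3.
(b) The integer polynomial consistent with all of this is the stated p.

2*x^3 + x^2*y + 2*y^3 + 3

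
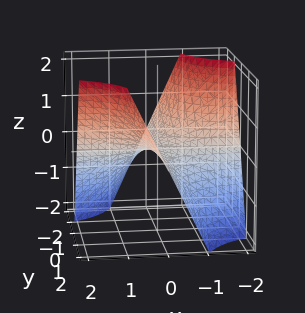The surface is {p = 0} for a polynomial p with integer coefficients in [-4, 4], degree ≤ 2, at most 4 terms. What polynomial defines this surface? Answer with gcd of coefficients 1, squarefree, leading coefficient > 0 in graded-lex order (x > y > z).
deg p = 2. A hyperbolic paraboloid; a quadric.
Checking where it meets the axes: every point of the y-axis in the box is on the surface; the visible x-axis segment lies entirely on the surface; one z-axis crossing is at z = 0.
Matching integer coefficients to the picture gives p.

x*y - z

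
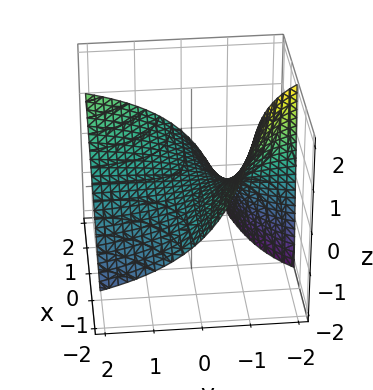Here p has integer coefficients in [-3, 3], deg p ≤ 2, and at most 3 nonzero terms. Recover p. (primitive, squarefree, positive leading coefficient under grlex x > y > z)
1. The degree is 2 — a generic line meets the surface in up to 2 points.
2. Observable constraints: every point of the x-axis in the box is on the surface; it crosses the z-axis at the gridline z = 0; the visible y-axis segment lies entirely on the surface.
3. These observations pin down the coefficients.

x*y - y*z - 2*z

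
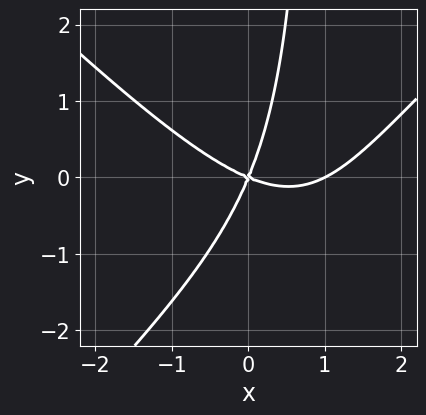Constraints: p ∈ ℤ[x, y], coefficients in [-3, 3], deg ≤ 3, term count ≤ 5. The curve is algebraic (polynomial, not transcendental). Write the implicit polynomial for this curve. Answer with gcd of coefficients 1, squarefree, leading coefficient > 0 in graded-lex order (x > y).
First, deg p = 3.
Next, from the visible intercepts: it crosses the y-axis at the gridline y = 0; among the integer gridlines, it crosses the x-axis at x ∈ {0, 1}.
Finally, assembling these constraints gives the stated polynomial.

x^3 - x*y^2 - x^2 - 2*x*y + y^2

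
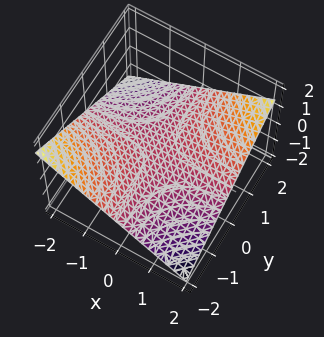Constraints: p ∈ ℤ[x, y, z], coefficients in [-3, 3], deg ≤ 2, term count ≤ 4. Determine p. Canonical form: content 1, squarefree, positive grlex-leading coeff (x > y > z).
x*y - 3*z

The degree is 2 — a saddle surface; a quadric.
Reading off the gridlines: one z-axis crossing is at z = 0; the visible y-axis segment lies entirely on the surface; every point of the x-axis in the box is on the surface.
These observations pin down the coefficients.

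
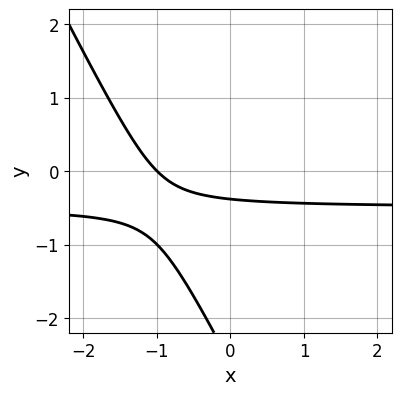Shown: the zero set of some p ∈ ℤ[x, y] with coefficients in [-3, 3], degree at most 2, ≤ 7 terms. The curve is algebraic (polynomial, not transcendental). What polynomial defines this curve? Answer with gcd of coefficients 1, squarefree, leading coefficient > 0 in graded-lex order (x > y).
(a) deg p = 2. A generic line meets the curve in up to 2 points.
(b) From the axis intercepts and sections: one x-axis crossing is at x = -1.
(c) Solving for integer coefficients yields p as stated.

2*x*y + y^2 + x + 3*y + 1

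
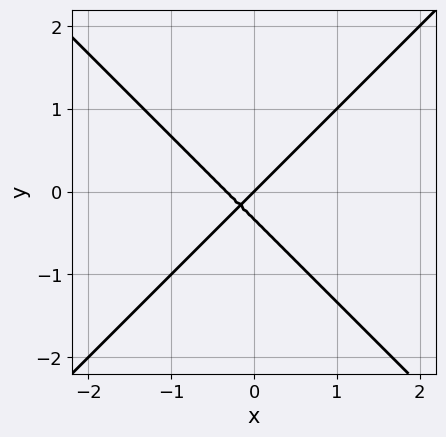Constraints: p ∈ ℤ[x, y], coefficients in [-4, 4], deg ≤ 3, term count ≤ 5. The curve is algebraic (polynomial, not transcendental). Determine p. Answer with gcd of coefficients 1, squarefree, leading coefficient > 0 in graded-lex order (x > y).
3*x^2 - 3*y^2 + x - y

1. deg p = 2. The shape is more complex than any degree-1 curve.
2. From the axis intercepts and sections: it meets the x-axis at x = 0 (among the integer gridlines); it crosses the y-axis at the gridline y = 0.
3. Matching integer coefficients to the picture gives p.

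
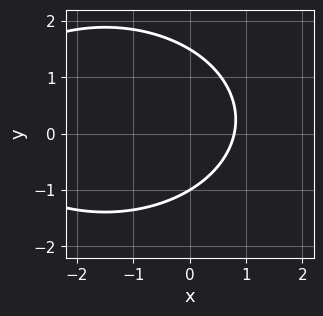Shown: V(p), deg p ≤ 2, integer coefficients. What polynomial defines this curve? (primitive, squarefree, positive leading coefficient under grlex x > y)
1. deg p = 2. No degree-1 curve has this shape.
2. From the axis intercepts and sections: it meets the y-axis at y = -1 (among the integer gridlines).
3. Fitting integer coefficients to these (and the overall shape) gives p.

x^2 + 2*y^2 + 3*x - y - 3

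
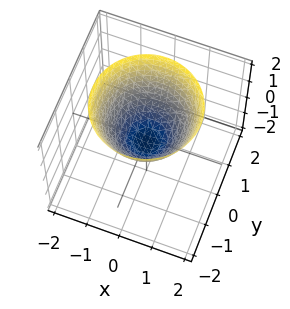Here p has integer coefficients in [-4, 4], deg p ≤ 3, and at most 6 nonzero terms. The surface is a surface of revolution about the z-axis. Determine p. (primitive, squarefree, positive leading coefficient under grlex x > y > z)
3*x^2 + 3*y^2 - 3*z - 1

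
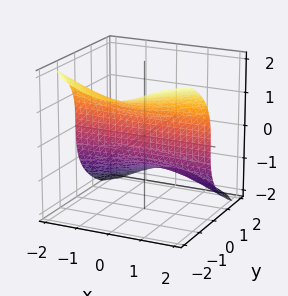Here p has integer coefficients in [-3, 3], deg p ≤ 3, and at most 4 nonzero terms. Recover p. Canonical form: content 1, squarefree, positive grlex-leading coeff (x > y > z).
x^2*y + z^3 + 2*y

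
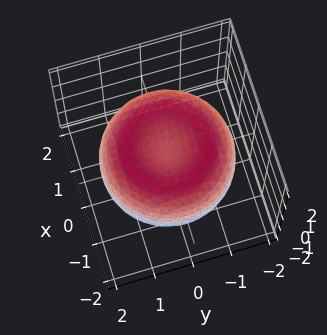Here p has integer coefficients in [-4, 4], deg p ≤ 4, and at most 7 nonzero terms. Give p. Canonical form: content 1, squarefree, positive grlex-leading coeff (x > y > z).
1. deg p = 4.
2. Symmetry: every cross-section ⟂ z is a circle, so x, y appear only via x² + y².
3. Against the integer gridlines: a circular section at z = -1 has radius exactly 1.
4. Assembling these constraints gives the stated polynomial.

x^4 + 2*x^2*y^2 + y^4 - 2*x^2 - 2*y^2 + 3*z^2 - 2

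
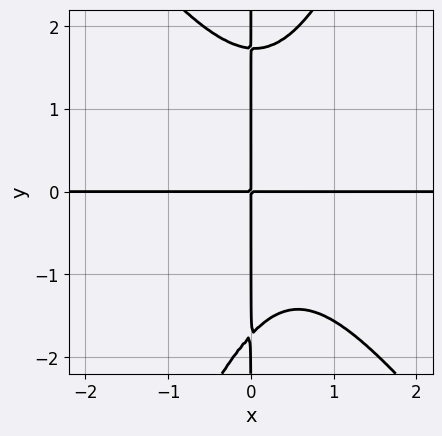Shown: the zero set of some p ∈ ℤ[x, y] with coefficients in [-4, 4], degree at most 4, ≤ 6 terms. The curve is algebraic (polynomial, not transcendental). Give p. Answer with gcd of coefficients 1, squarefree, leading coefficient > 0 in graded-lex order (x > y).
First, deg p = 4.
Next, against the integer gridlines: every point of the y-axis in the box is on the curve; the visible x-axis segment lies entirely on the curve.
Finally, fitting integer coefficients to these (and the overall shape) gives p.

3*x^3*y + x^2*y^2 - x*y^3 - 2*x^2*y + 3*x*y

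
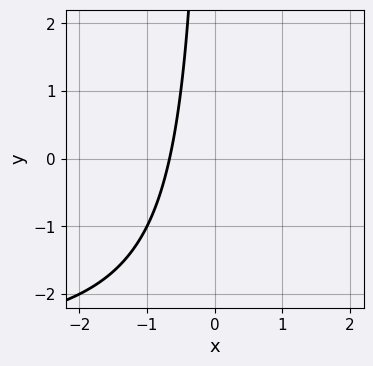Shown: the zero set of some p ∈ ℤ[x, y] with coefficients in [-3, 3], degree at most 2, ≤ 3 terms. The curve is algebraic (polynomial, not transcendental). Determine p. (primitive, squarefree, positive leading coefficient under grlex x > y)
The degree is 2 — a generic line meets the curve in up to 2 points.
Checking where it meets the axes: no y-intercept at any integer in the box.
Solving for integer coefficients yields p as stated.

x*y + 3*x + 2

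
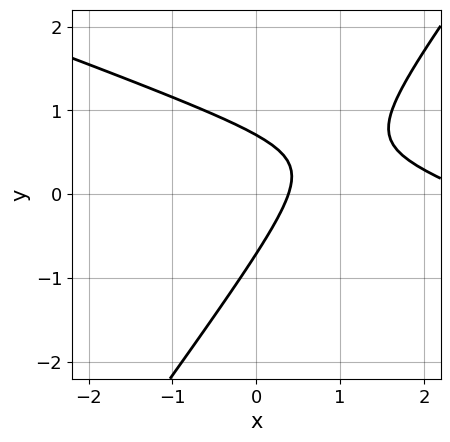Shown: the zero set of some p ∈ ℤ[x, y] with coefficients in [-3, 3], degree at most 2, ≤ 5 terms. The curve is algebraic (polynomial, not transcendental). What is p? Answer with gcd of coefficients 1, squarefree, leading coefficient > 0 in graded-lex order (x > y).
x^2 + 2*x*y - 2*y^2 - 3*x + 1

The degree is 2 — no degree-1 curve has this shape.
The integer polynomial consistent with all of this is the stated p.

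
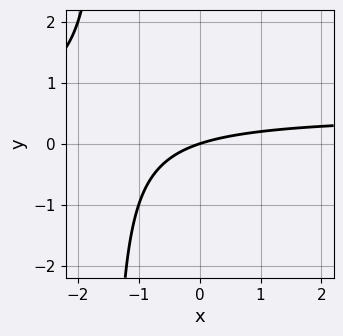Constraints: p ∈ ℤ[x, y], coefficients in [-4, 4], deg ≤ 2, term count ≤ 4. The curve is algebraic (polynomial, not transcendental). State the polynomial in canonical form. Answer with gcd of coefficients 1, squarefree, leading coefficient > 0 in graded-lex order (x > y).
2*x*y - x + 3*y

deg p = 2. No degree-1 curve has this shape.
Observable constraints: one y-axis crossing is at y = 0; it meets the x-axis at x = 0 (among the integer gridlines).
Matching integer coefficients to the picture gives p.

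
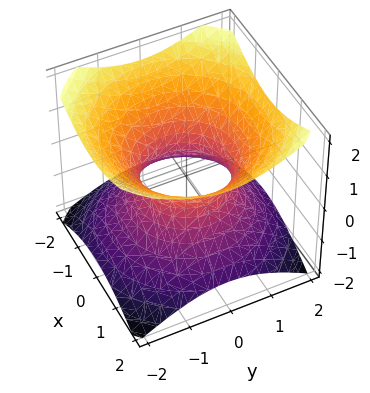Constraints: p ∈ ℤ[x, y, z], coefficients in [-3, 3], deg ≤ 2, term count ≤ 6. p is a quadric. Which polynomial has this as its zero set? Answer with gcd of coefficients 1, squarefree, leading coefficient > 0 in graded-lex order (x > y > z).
1. The degree is 2 — one connected sheet with a waist; a quadric.
2. Symmetries: it's symmetric under z → −z, forcing even powers of z; every cross-section ⟂ z is a circle, so x, y appear only via x² + y².
3. Observable constraints: among the integer gridlines, it crosses the x-axis at x ∈ {-1, 1}; it misses every integer gridline on the z-axis.
4. Together with the visible shape, these determine p as stated. Check: (0, -1, 0) on the y-axis lies on the surface, and p(0, -1, 0) = 0. ✓

2*x^2 + 2*y^2 - 3*z^2 - 2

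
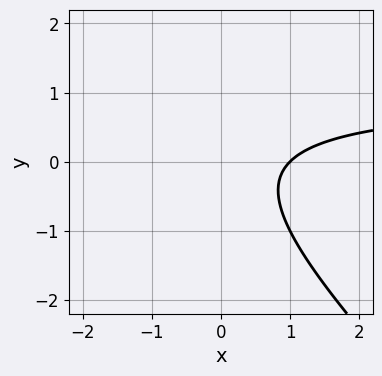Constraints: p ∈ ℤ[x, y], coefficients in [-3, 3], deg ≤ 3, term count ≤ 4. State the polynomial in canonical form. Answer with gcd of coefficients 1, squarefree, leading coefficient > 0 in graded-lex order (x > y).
x*y + y^2 - x + 1

1. The degree is 2 — no degree-1 curve has this shape.
2. From the visible intercepts: the curve avoids every integer y-axis point in the box; it crosses the x-axis at the gridline x = 1.
3. These observations pin down the coefficients.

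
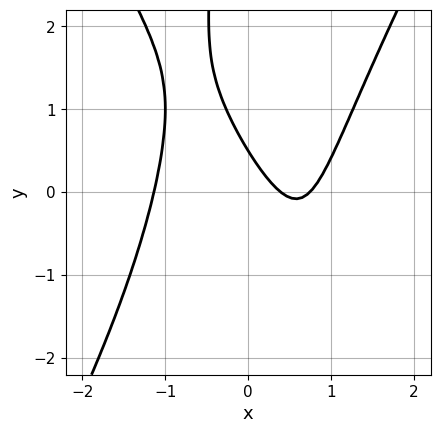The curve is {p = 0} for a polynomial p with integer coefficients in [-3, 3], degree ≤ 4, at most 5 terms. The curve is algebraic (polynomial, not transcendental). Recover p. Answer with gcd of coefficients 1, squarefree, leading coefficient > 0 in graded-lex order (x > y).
deg p = 3. The shape is more complex than any degree-2 curve.
Matching integer coefficients to the picture gives p.

3*x^3 - x*y^2 - 3*x - 2*y + 1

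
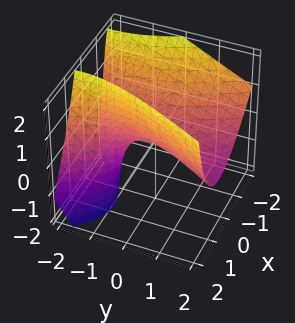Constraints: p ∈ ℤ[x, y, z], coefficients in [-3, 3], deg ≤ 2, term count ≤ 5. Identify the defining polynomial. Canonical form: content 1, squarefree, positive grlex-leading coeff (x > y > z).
deg p = 2. A generic line meets the surface in up to 2 points.
Against the integer gridlines: one y-axis crossing is at y = 0; it crosses the x-axis at the gridline x = 0.
The integer polynomial consistent with all of this is the stated p.

3*x^2 + 2*x*z - y^2 - 2*y*z - 3*z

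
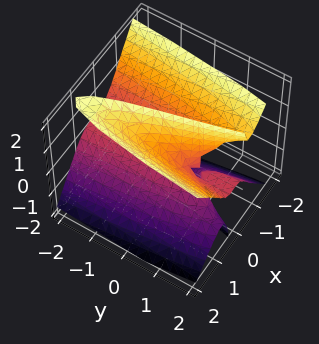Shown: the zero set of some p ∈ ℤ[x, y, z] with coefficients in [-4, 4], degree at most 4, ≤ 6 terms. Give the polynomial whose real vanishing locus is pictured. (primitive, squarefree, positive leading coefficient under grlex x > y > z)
3*x^3 - 2*x*z^2 - x^2 - y*z + z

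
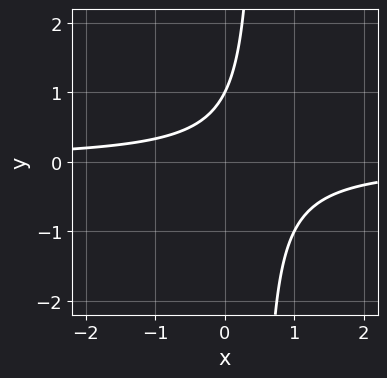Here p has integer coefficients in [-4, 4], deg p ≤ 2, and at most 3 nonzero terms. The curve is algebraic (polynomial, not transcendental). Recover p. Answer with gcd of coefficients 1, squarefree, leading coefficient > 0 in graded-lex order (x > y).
2*x*y - y + 1

1. Degree: no degree-1 curve has this shape, so deg p = 2.
2. Against the integer gridlines: it misses every integer gridline on the x-axis; one y-axis crossing is at y = 1.
3. Fitting integer coefficients to these (and the overall shape) gives p.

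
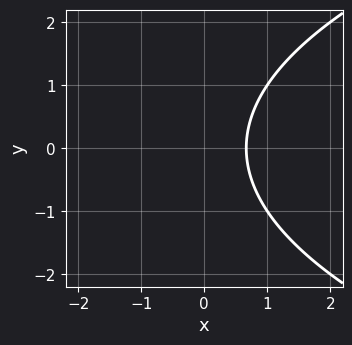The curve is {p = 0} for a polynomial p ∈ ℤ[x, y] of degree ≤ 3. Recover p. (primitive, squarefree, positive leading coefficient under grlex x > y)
y^2 - 3*x + 2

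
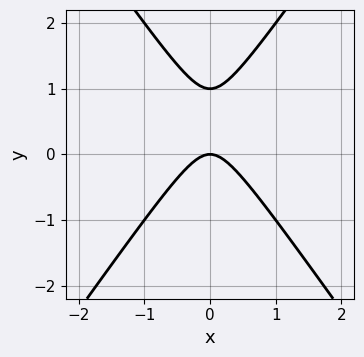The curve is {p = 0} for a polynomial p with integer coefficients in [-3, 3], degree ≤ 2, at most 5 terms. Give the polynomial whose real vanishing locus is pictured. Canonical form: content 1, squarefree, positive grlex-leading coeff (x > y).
1. The degree is 2 — a generic line meets the curve in up to 2 points.
2. Symmetries: the x ↦ −x reflection is a symmetry, so x appears only in even powers.
3. Observable constraints: among the integer gridlines, it crosses the y-axis at y ∈ {0, 1}; it meets the x-axis at x = 0 (among the integer gridlines).
4. Fitting integer coefficients to these (and the overall shape) gives p.

2*x^2 - y^2 + y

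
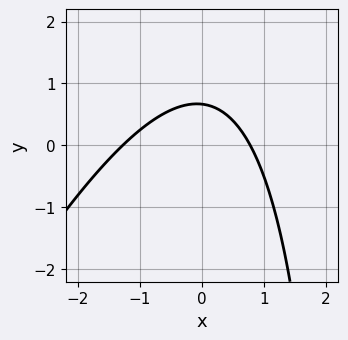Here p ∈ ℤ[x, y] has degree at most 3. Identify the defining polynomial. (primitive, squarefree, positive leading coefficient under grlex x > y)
2*x^2 - x*y + x + 3*y - 2

1. deg p = 2. No degree-1 curve has this shape.
2. Putting this together gives p.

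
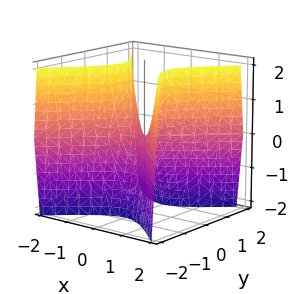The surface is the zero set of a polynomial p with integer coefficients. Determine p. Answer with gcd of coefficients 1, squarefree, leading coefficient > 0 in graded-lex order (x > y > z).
3*x^2 - 3*y^2 - z

deg p = 2. A saddle surface; a quadric.
Symmetries: mirror symmetry x ↦ −x ⇒ only even powers of x; mirror symmetry y ↦ −y ⇒ only even powers of y.
From the visible intercepts: one x-axis crossing is at x = 0; one z-axis crossing is at z = 0; it meets the y-axis at y = 0 (among the integer gridlines).
Solving for integer coefficients yields p as stated.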